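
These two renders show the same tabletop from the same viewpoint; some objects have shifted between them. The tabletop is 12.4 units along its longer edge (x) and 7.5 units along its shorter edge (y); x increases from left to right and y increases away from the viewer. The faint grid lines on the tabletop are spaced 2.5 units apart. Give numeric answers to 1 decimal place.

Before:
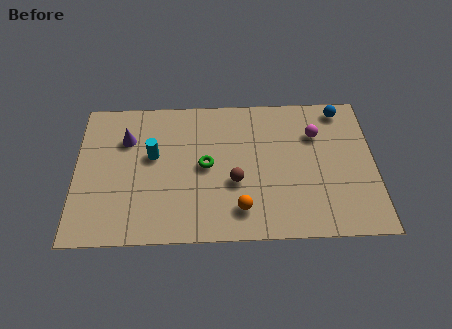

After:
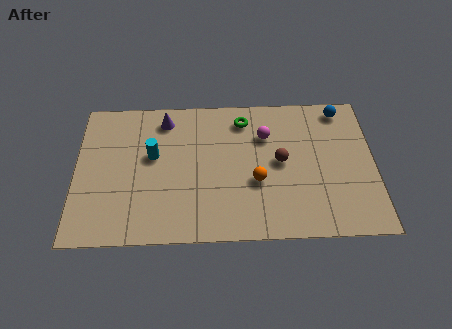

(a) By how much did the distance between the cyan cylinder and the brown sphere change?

+1.6

The distance was about 3.7 in the first image and 5.3 in the second, so they moved 1.6 units further apart.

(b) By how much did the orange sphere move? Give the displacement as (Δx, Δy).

(0.7, 1.4)

The orange sphere started near (6.8, 1.5) and ended near (7.5, 2.9).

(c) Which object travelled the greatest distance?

the green torus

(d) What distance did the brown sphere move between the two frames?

2.1

From (6.6, 2.9) to (8.5, 3.9), the brown sphere covered √(1.9² + 1.0²) ≈ 2.1 units.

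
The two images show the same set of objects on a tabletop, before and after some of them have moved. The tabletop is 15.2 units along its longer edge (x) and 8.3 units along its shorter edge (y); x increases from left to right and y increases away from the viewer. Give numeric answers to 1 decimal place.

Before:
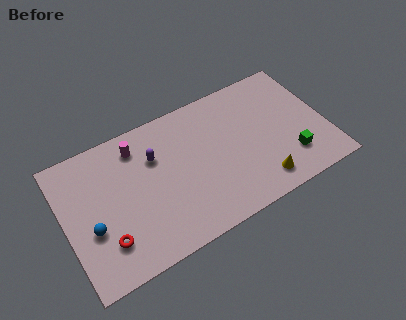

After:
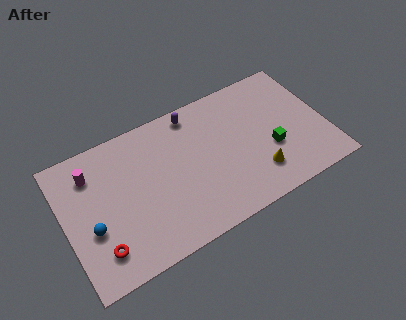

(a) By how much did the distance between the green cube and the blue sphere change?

-1.1

They were about 11.6 units apart before and 10.5 after — 1.1 units closer together.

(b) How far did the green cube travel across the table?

1.4

The green cube moved from about (12.9, 2.1) to (11.9, 3.1), a distance of √(1.0² + 1.0²) ≈ 1.4.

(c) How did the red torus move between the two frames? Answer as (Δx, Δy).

(-0.4, -0.3)

The red torus started near (2.1, 2.1) and ended near (1.7, 1.8).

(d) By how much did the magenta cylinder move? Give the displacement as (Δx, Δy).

(-2.7, -0.4)

From the two frames, the magenta cylinder sits at roughly (4.5, 6.8) before and (1.8, 6.4) after.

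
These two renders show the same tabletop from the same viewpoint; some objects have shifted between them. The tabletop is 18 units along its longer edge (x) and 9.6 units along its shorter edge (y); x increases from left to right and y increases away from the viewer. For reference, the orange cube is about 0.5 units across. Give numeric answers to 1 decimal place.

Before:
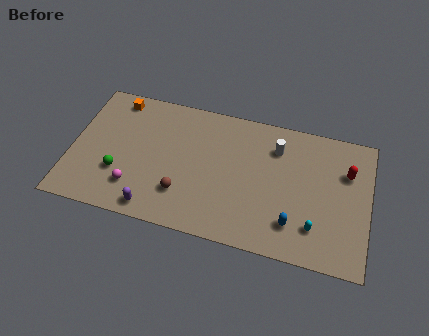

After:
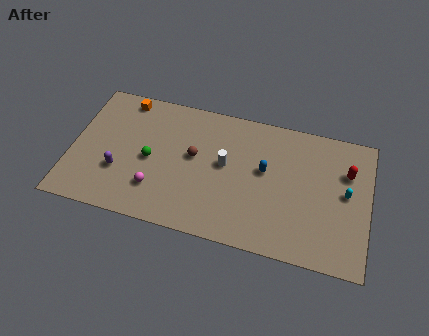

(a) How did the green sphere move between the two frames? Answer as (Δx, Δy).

(1.8, 1.4)

The green sphere was at about (3.0, 3.1) and moved to about (4.8, 4.5).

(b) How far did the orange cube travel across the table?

0.5

The orange cube was near (2.4, 8.4) before and (2.9, 8.5) after, so it travelled √(0.5² + 0.1²) ≈ 0.5 units.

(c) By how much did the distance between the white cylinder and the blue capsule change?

-2.9

They were about 5.3 units apart before and 2.4 after — 2.9 units closer together.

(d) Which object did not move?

the red capsule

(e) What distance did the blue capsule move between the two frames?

3.8

The blue capsule was near (13.6, 2.2) before and (11.7, 5.5) after, so it travelled √(1.9² + 3.3²) ≈ 3.8 units.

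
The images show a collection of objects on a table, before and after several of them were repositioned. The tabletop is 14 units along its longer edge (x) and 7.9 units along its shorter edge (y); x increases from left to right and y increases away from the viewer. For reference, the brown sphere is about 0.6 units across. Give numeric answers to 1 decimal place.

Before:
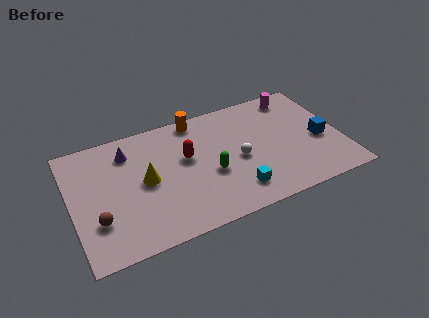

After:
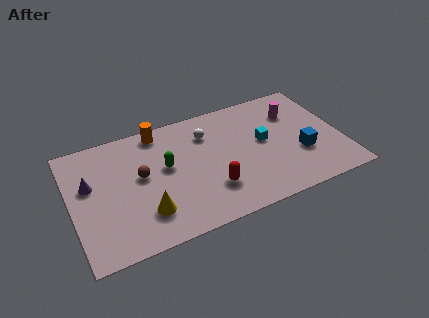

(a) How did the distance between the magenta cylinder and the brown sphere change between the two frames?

-3.4

They were about 11.7 units apart before and 8.3 after — 3.4 units closer together.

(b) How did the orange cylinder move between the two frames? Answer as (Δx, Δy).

(-2.0, -0.1)

The orange cylinder started near (6.8, 7.1) and ended near (4.8, 7.0).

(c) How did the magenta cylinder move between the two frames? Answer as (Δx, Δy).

(-0.2, -1.1)

The magenta cylinder was at about (12.0, 6.8) and moved to about (11.8, 5.7).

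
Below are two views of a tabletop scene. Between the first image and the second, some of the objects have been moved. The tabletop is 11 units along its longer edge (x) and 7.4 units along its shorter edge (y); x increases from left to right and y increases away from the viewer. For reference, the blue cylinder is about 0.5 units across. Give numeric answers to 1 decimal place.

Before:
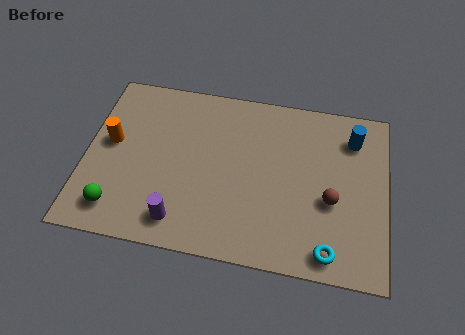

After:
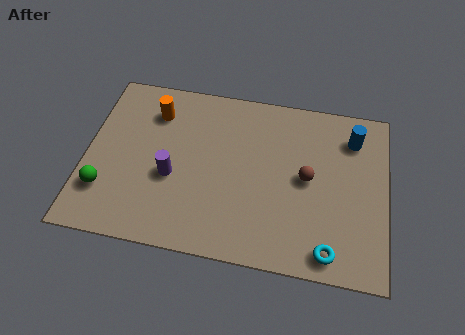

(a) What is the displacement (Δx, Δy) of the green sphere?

(-0.5, 0.7)

From the two frames, the green sphere sits at roughly (1.3, 1.3) before and (0.8, 2.0) after.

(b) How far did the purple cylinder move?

1.8

The purple cylinder moved from about (3.6, 1.2) to (3.2, 3.0), a distance of √(0.4² + 1.8²) ≈ 1.8.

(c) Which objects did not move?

the blue cylinder and the cyan torus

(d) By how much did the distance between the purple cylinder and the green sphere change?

+0.3

They were about 2.3 units apart before and 2.6 after — 0.3 units further apart.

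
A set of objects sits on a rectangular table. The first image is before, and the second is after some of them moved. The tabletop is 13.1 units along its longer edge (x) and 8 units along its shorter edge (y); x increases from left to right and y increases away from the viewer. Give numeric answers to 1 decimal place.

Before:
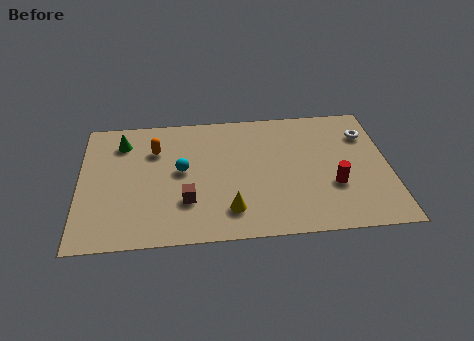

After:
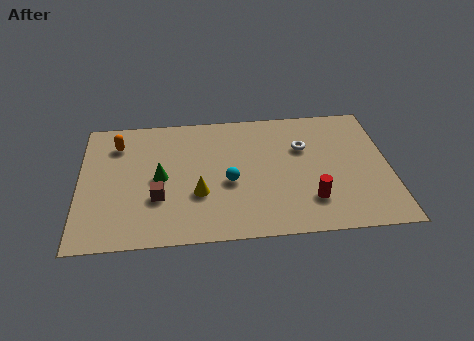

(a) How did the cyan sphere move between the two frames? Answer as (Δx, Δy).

(2.0, -0.9)

From the two frames, the cyan sphere sits at roughly (4.3, 4.3) before and (6.3, 3.4) after.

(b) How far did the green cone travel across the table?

2.9

The green cone moved from about (1.8, 6.3) to (3.4, 3.9), a distance of √(1.6² + 2.4²) ≈ 2.9.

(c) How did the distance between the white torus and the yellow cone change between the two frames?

-2.1

The distance was about 7.2 in the first image and 5.1 in the second, so they moved 2.1 units closer together.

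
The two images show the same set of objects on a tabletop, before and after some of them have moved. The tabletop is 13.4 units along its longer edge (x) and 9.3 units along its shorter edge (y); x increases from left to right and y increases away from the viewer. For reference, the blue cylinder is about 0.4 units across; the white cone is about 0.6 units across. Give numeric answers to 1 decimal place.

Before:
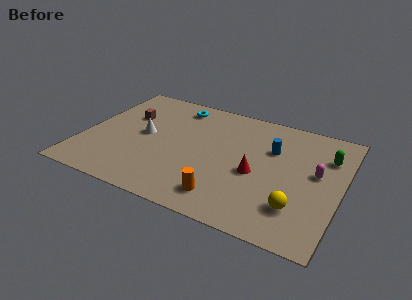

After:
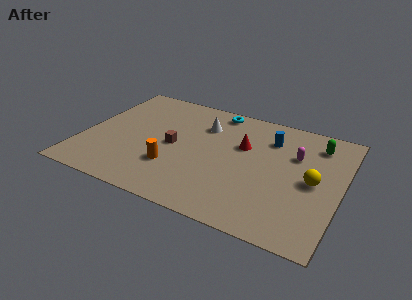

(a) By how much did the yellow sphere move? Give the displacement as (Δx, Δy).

(0.6, 2.2)

The yellow sphere started near (11.4, 2.3) and ended near (12.0, 4.5).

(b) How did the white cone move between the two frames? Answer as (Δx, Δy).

(2.9, 2.0)

From the two frames, the white cone sits at roughly (3.1, 4.8) before and (6.0, 6.8) after.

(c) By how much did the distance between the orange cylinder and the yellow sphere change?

+3.6

The distance was about 3.7 in the first image and 7.3 in the second, so they moved 3.6 units further apart.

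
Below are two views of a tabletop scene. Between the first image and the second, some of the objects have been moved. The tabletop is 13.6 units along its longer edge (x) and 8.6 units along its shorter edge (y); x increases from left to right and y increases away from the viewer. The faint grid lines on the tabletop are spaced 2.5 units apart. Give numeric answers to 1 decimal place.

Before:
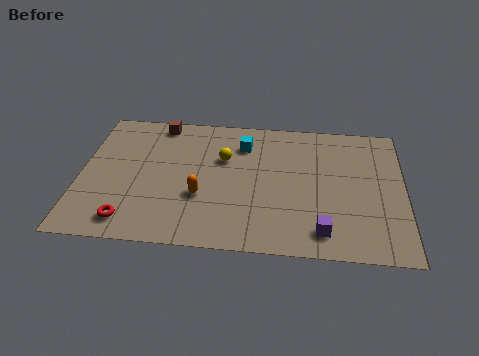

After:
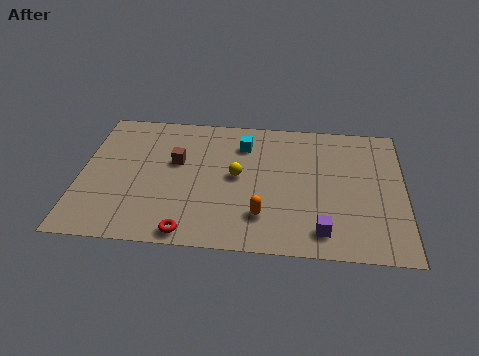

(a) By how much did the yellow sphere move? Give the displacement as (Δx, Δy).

(0.6, -1.1)

The yellow sphere started near (6.0, 5.6) and ended near (6.6, 4.5).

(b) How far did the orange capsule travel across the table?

2.8

The orange capsule was near (5.1, 3.1) before and (7.7, 2.1) after, so it travelled √(2.6² + 1.0²) ≈ 2.8 units.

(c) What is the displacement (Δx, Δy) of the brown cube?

(0.8, -2.5)

From the two frames, the brown cube sits at roughly (3.2, 7.7) before and (4.0, 5.2) after.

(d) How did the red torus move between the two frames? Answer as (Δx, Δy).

(2.5, -0.5)

From the two frames, the red torus sits at roughly (2.2, 1.3) before and (4.7, 0.8) after.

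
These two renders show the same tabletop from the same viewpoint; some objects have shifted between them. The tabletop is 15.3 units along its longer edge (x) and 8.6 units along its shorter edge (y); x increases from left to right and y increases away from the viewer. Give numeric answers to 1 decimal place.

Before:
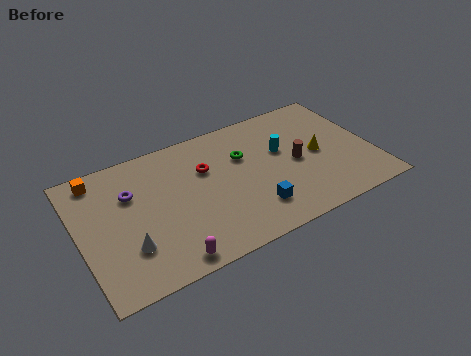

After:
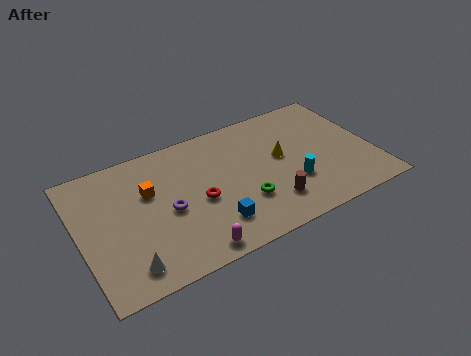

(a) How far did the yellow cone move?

2.0

From (12.5, 4.2) to (10.6, 4.8), the yellow cone covered √(1.9² + 0.6²) ≈ 2.0 units.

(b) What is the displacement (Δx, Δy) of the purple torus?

(1.7, -1.9)

From the two frames, the purple torus sits at roughly (2.8, 5.8) before and (4.5, 3.9) after.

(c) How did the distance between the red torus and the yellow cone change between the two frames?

-1.4

The distance was about 6.0 in the first image and 4.6 in the second, so they moved 1.4 units closer together.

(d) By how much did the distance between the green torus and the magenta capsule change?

-3.1

The distance was about 6.6 in the first image and 3.5 in the second, so they moved 3.1 units closer together.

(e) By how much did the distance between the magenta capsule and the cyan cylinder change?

-2.0

The distance was about 7.9 in the first image and 5.9 in the second, so they moved 2.0 units closer together.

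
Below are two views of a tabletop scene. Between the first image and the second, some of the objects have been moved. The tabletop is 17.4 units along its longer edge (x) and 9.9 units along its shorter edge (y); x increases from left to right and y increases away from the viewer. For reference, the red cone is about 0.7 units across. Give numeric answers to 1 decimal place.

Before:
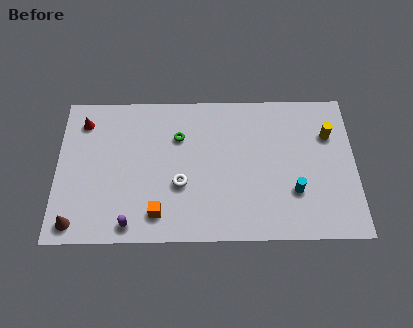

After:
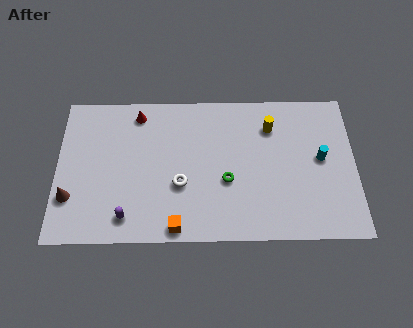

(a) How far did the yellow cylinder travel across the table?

3.5

From (15.9, 6.9) to (12.5, 7.5), the yellow cylinder covered √(3.4² + 0.6²) ≈ 3.5 units.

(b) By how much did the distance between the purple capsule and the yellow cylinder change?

-2.7

The distance was about 13.0 in the first image and 10.3 in the second, so they moved 2.7 units closer together.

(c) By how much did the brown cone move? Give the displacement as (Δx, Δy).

(-0.3, 1.7)

The brown cone started near (1.1, 1.2) and ended near (0.8, 2.9).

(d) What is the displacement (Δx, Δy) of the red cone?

(3.2, 0.5)

The red cone was at about (1.5, 8.0) and moved to about (4.7, 8.5).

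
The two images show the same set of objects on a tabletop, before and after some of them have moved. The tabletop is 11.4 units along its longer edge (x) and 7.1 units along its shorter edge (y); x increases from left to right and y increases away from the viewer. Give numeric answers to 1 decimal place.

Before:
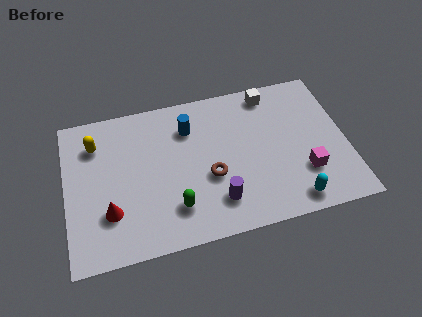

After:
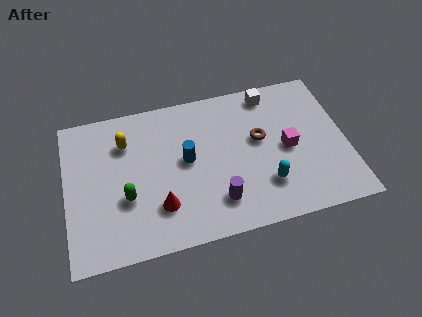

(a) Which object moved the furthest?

the brown torus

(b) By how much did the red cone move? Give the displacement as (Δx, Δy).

(2.0, -0.2)

From the two frames, the red cone sits at roughly (1.7, 2.1) before and (3.7, 1.9) after.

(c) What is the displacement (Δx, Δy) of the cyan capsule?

(-1.0, 1.0)

From the two frames, the cyan capsule sits at roughly (9.0, 0.9) before and (8.0, 1.9) after.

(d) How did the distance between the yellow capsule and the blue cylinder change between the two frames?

-1.0

The distance was about 3.8 in the first image and 2.8 in the second, so they moved 1.0 units closer together.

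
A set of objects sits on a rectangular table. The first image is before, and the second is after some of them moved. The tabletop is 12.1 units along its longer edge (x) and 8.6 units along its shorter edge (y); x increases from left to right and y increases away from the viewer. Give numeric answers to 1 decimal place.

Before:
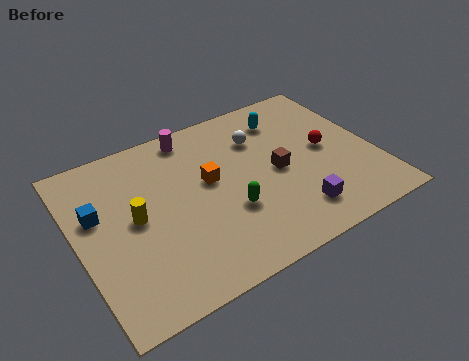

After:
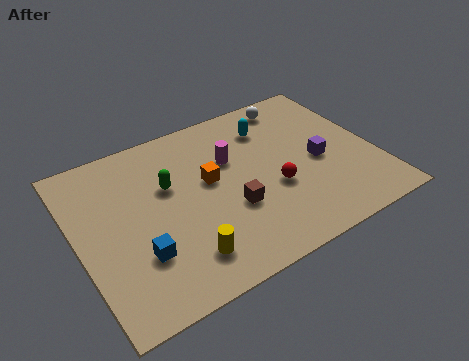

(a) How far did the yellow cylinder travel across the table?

3.1

The yellow cylinder moved from about (2.3, 4.4) to (3.8, 1.7), a distance of √(1.5² + 2.7²) ≈ 3.1.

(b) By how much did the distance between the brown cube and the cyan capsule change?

+1.3

The distance was about 2.8 in the first image and 4.1 in the second, so they moved 1.3 units further apart.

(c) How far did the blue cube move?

3.0

The blue cube was near (0.9, 5.3) before and (2.2, 2.6) after, so it travelled √(1.3² + 2.7²) ≈ 3.0 units.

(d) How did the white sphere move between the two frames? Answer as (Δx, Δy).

(1.7, 1.3)

The white sphere was at about (7.7, 6.2) and moved to about (9.4, 7.5).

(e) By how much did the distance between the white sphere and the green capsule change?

+2.3

They were about 3.7 units apart before and 6.0 after — 2.3 units further apart.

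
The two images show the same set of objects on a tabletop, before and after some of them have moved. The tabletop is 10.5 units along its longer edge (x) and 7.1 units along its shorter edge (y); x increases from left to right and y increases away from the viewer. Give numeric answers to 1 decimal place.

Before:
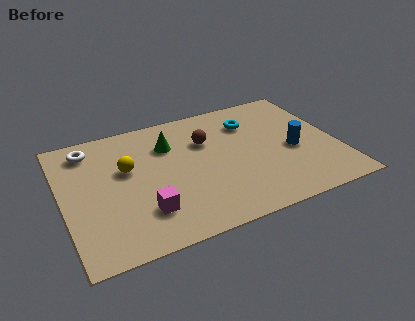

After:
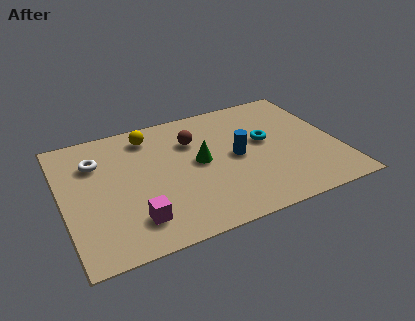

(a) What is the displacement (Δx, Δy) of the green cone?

(1.0, -1.4)

From the two frames, the green cone sits at roughly (4.2, 5.1) before and (5.2, 3.7) after.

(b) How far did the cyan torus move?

1.4

The cyan torus was near (7.4, 5.3) before and (7.8, 4.0) after, so it travelled √(0.4² + 1.3²) ≈ 1.4 units.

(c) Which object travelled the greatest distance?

the blue cylinder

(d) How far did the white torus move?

0.8

The white torus was near (1.2, 5.9) before and (1.4, 5.1) after, so it travelled √(0.2² + 0.8²) ≈ 0.8 units.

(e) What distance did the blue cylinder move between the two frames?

2.2

The blue cylinder was near (8.8, 3.1) before and (6.6, 3.5) after, so it travelled √(2.2² + 0.4²) ≈ 2.2 units.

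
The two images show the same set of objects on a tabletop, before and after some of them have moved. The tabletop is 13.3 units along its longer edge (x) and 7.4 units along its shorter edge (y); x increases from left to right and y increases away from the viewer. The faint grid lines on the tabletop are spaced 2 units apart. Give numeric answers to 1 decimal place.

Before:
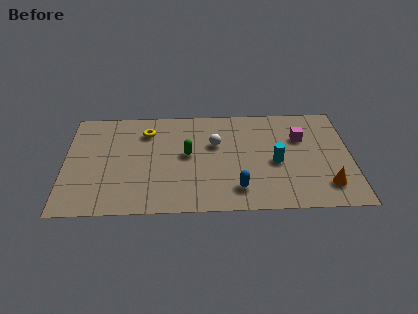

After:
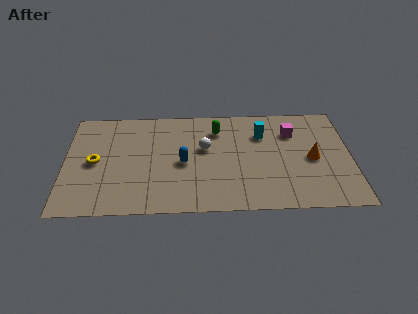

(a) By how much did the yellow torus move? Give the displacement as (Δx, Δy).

(-2.4, -2.1)

The yellow torus was at about (3.8, 5.7) and moved to about (1.4, 3.6).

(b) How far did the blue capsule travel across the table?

3.1

The blue capsule moved from about (8.0, 1.5) to (5.5, 3.4), a distance of √(2.5² + 1.9²) ≈ 3.1.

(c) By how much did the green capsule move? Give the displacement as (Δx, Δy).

(1.4, 1.7)

From the two frames, the green capsule sits at roughly (5.7, 4.0) before and (7.1, 5.7) after.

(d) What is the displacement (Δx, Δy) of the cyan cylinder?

(-0.6, 2.0)

The cyan cylinder was at about (9.8, 3.3) and moved to about (9.2, 5.3).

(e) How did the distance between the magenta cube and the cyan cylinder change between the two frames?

-0.7

They were about 2.1 units apart before and 1.4 after — 0.7 units closer together.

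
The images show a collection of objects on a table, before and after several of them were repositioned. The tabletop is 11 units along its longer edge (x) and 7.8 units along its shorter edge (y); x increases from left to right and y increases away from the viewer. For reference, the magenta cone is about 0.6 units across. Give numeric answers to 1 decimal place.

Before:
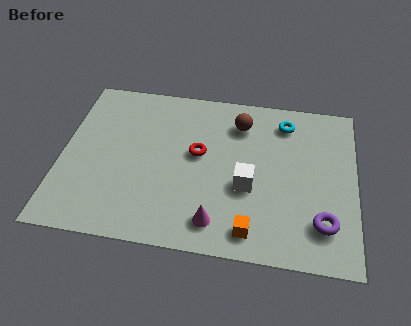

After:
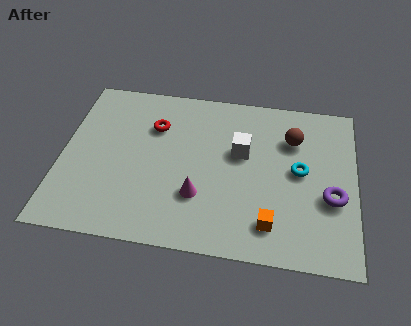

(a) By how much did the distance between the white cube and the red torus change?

+1.1

Before: roughly 2.3 units apart; after: 3.4. That's 1.1 units further apart.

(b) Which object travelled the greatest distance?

the cyan torus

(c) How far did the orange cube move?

0.8

The orange cube moved from about (7.2, 1.1) to (7.9, 1.5), a distance of √(0.7² + 0.4²) ≈ 0.8.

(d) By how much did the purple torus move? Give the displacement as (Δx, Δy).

(0.3, 1.2)

The purple torus was at about (9.8, 1.8) and moved to about (10.1, 3.0).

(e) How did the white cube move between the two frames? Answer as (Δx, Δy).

(-0.3, 1.6)

From the two frames, the white cube sits at roughly (7.0, 3.1) before and (6.7, 4.7) after.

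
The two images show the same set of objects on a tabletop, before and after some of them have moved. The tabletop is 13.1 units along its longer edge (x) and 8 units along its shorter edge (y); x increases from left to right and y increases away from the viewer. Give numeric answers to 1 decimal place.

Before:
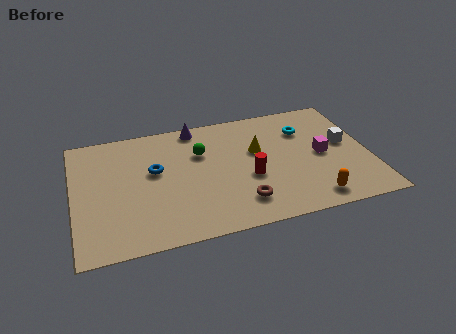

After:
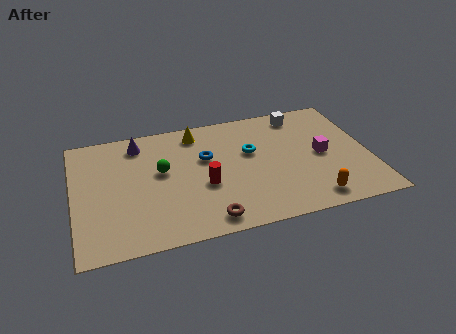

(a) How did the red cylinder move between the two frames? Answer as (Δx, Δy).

(-2.0, 0.0)

The red cylinder was at about (7.7, 3.2) and moved to about (5.7, 3.2).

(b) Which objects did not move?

the magenta cube and the orange capsule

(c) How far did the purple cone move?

2.6

From (5.6, 7.2) to (3.0, 6.7), the purple cone covered √(2.6² + 0.5²) ≈ 2.6 units.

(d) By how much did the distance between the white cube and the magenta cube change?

+1.9

The distance was about 1.2 in the first image and 3.1 in the second, so they moved 1.9 units further apart.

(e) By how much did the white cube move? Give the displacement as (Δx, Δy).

(-1.8, 2.5)

The white cube was at about (12.1, 4.4) and moved to about (10.3, 6.9).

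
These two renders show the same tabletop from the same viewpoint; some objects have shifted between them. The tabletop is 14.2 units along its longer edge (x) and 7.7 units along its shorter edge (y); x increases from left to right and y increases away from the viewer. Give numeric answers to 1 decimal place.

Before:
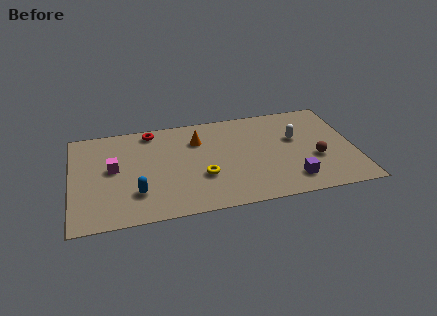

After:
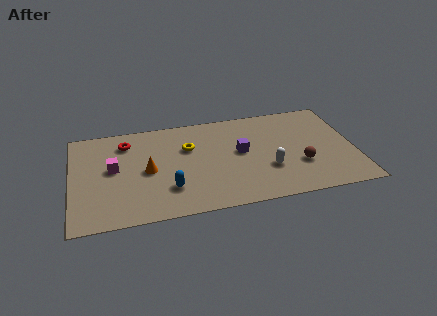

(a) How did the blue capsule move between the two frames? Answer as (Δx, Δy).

(1.6, 0.0)

From the two frames, the blue capsule sits at roughly (3.2, 2.1) before and (4.8, 2.1) after.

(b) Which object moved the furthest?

the purple cube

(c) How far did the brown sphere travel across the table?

0.9

From (12.2, 2.9) to (11.4, 2.6), the brown sphere covered √(0.8² + 0.3²) ≈ 0.9 units.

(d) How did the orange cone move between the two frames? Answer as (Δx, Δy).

(-2.6, -1.9)

The orange cone was at about (6.4, 5.6) and moved to about (3.8, 3.7).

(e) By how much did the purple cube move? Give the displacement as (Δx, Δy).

(-2.4, 2.7)

The purple cube was at about (10.9, 1.5) and moved to about (8.5, 4.2).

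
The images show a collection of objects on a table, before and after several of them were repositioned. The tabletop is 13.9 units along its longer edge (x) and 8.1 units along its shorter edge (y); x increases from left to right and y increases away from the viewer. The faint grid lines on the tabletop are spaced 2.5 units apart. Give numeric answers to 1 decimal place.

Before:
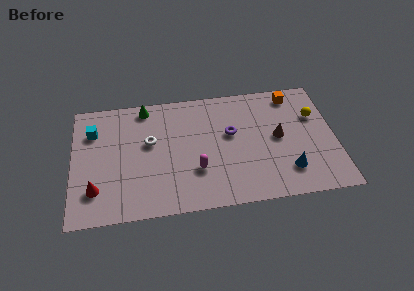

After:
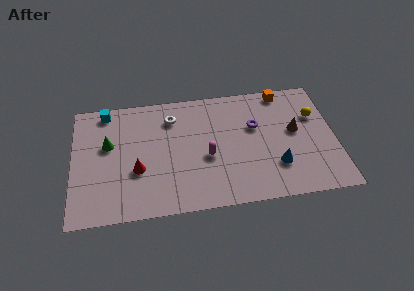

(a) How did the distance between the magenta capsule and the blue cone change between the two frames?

-1.1

Before: roughly 4.9 units apart; after: 3.8. That's 1.1 units closer together.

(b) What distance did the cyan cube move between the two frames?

1.5

The cyan cube was near (1.1, 5.9) before and (1.8, 7.2) after, so it travelled √(0.7² + 1.3²) ≈ 1.5 units.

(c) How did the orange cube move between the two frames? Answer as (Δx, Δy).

(-0.5, 0.3)

The orange cube started near (11.8, 7.0) and ended near (11.3, 7.3).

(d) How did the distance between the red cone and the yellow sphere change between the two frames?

-2.4

They were about 12.2 units apart before and 9.8 after — 2.4 units closer together.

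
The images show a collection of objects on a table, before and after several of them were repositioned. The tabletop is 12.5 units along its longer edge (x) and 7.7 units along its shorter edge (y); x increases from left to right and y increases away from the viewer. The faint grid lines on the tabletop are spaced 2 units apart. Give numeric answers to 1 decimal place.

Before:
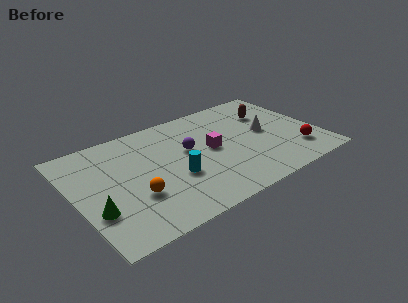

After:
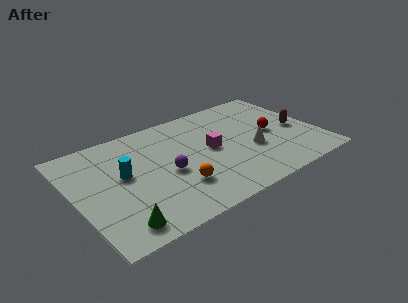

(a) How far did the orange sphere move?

2.1

From (2.8, 2.6) to (4.9, 2.2), the orange sphere covered √(2.1² + 0.4²) ≈ 2.1 units.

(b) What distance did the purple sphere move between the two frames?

1.7

From (5.9, 4.5) to (4.6, 3.4), the purple sphere covered √(1.3² + 1.1²) ≈ 1.7 units.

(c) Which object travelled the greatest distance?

the cyan cylinder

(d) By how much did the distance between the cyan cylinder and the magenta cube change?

+2.1

Before: roughly 2.4 units apart; after: 4.5. That's 2.1 units further apart.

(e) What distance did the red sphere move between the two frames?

2.2

The red sphere moved from about (11.1, 1.8) to (10.2, 3.8), a distance of √(0.9² + 2.0²) ≈ 2.2.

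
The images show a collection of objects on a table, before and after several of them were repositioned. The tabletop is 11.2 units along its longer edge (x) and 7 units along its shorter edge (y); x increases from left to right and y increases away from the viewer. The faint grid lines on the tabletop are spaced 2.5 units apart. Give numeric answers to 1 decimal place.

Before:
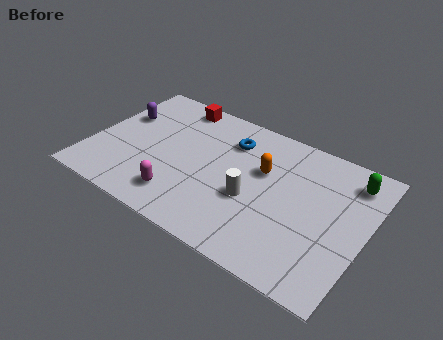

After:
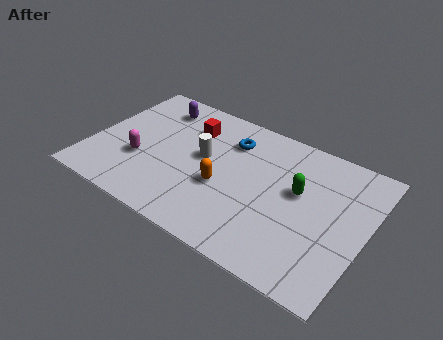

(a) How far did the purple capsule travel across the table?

1.8

The purple capsule moved from about (0.9, 4.5) to (2.2, 5.7), a distance of √(1.3² + 1.2²) ≈ 1.8.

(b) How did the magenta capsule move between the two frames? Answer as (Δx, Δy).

(-1.9, 1.1)

The magenta capsule started near (4.0, 1.4) and ended near (2.1, 2.5).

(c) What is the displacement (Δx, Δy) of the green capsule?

(-1.9, -1.6)

From the two frames, the green capsule sits at roughly (10.3, 5.7) before and (8.4, 4.1) after.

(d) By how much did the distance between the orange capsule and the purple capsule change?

-1.6

Before: roughly 6.0 units apart; after: 4.4. That's 1.6 units closer together.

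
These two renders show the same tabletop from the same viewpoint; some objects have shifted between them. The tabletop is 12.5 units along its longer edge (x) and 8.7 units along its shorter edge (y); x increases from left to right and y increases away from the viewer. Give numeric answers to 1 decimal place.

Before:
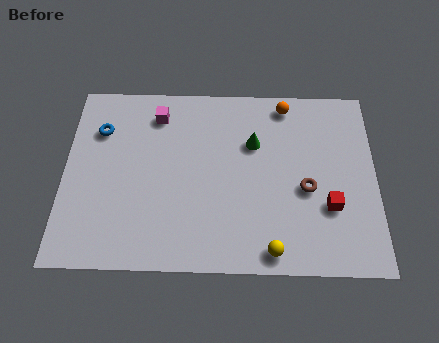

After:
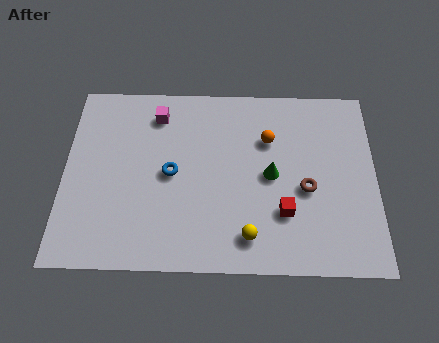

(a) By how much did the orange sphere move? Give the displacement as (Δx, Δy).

(-0.7, -1.7)

The orange sphere was at about (8.9, 7.7) and moved to about (8.2, 6.0).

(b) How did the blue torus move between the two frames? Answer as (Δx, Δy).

(2.9, -2.0)

From the two frames, the blue torus sits at roughly (1.4, 6.3) before and (4.3, 4.3) after.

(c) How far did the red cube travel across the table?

1.8

The red cube moved from about (10.6, 2.9) to (8.8, 2.6), a distance of √(1.8² + 0.3²) ≈ 1.8.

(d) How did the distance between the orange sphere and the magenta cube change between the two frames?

-0.6

Before: roughly 5.2 units apart; after: 4.6. That's 0.6 units closer together.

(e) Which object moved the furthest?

the blue torus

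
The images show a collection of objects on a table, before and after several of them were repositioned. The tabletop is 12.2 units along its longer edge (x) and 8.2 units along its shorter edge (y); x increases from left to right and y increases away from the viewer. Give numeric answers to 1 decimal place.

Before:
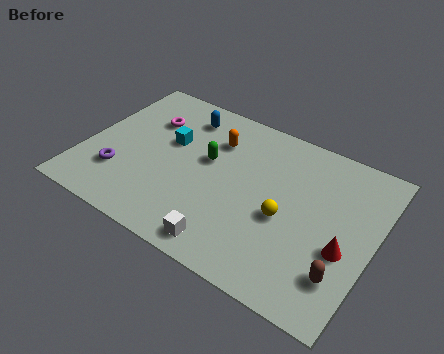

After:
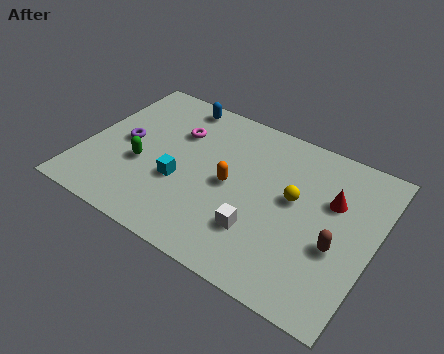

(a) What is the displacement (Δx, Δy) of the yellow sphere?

(0.2, 1.1)

The yellow sphere was at about (8.6, 3.5) and moved to about (8.8, 4.6).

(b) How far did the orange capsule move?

2.2

The orange capsule was near (5.2, 6.0) before and (6.2, 4.0) after, so it travelled √(1.0² + 2.0²) ≈ 2.2 units.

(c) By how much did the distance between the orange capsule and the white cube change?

-2.9

They were about 5.2 units apart before and 2.3 after — 2.9 units closer together.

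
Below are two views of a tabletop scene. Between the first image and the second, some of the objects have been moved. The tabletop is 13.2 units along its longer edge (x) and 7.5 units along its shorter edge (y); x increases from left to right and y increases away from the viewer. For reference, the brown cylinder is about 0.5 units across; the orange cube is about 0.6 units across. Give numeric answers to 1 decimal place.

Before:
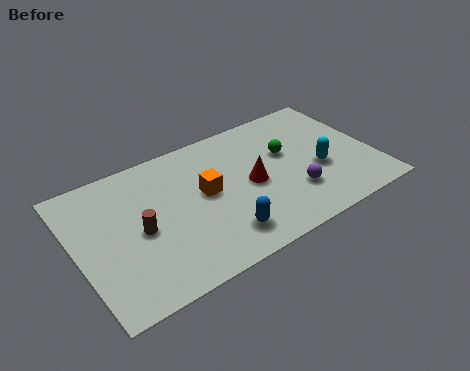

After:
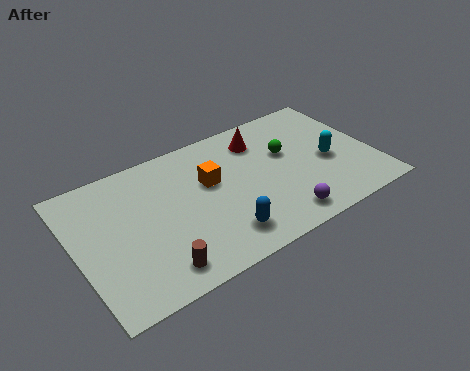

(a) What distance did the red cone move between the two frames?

2.4

From (7.7, 3.6) to (8.5, 5.9), the red cone covered √(0.8² + 2.3²) ≈ 2.4 units.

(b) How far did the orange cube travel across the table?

0.6

The orange cube was near (5.7, 4.1) before and (6.0, 4.6) after, so it travelled √(0.3² + 0.5²) ≈ 0.6 units.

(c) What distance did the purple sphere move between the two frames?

1.4

The purple sphere moved from about (9.4, 2.2) to (8.6, 1.1), a distance of √(0.8² + 1.1²) ≈ 1.4.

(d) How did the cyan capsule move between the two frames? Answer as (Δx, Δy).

(0.5, 0.3)

The cyan capsule started near (10.7, 3.0) and ended near (11.2, 3.3).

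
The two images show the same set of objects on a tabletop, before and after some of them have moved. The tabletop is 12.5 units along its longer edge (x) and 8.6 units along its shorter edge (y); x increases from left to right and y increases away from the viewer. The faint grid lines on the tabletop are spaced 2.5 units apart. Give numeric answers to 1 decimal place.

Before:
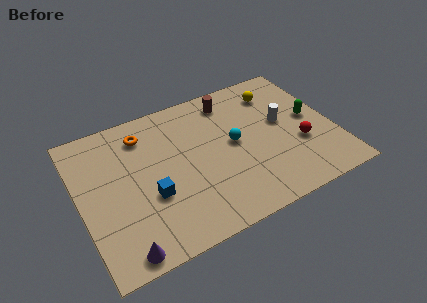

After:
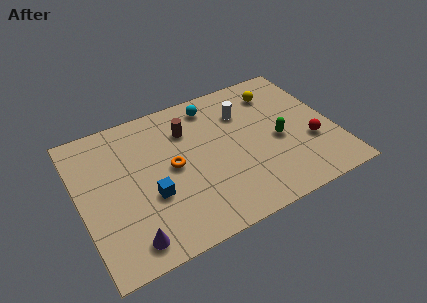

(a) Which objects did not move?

the yellow sphere and the blue cube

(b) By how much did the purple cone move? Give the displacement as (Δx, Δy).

(0.4, 0.4)

From the two frames, the purple cone sits at roughly (1.6, 0.8) before and (2.0, 1.2) after.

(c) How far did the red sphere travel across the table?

0.5

The red sphere moved from about (10.7, 3.1) to (11.2, 3.0), a distance of √(0.5² + 0.1²) ≈ 0.5.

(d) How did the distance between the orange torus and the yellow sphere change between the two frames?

-0.6

They were about 6.7 units apart before and 6.1 after — 0.6 units closer together.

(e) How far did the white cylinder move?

2.3

From (10.1, 4.8) to (8.3, 6.2), the white cylinder covered √(1.8² + 1.4²) ≈ 2.3 units.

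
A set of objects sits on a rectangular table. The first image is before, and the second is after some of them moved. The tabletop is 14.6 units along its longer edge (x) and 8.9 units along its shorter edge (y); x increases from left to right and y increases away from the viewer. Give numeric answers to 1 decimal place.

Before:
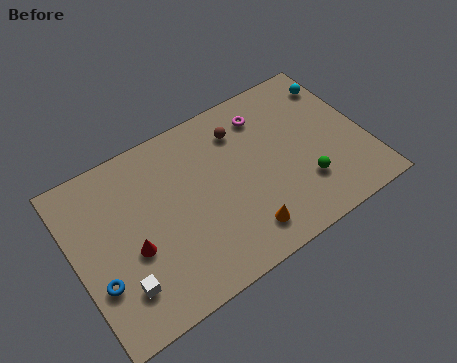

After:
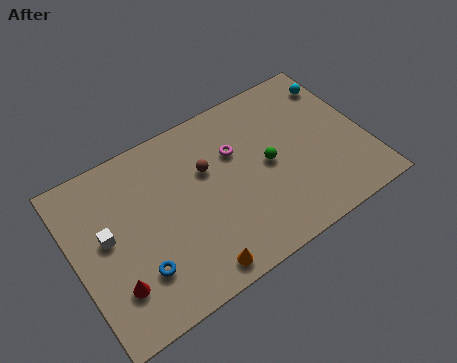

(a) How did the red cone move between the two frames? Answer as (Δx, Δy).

(-1.1, -1.3)

From the two frames, the red cone sits at roughly (2.7, 3.6) before and (1.6, 2.3) after.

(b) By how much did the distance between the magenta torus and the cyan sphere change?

+1.8

The distance was about 3.8 in the first image and 5.6 in the second, so they moved 1.8 units further apart.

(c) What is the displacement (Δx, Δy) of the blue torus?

(1.9, -0.5)

The blue torus started near (0.9, 2.9) and ended near (2.8, 2.4).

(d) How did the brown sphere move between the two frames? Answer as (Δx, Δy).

(-1.9, -1.2)

The brown sphere was at about (8.7, 6.9) and moved to about (6.8, 5.7).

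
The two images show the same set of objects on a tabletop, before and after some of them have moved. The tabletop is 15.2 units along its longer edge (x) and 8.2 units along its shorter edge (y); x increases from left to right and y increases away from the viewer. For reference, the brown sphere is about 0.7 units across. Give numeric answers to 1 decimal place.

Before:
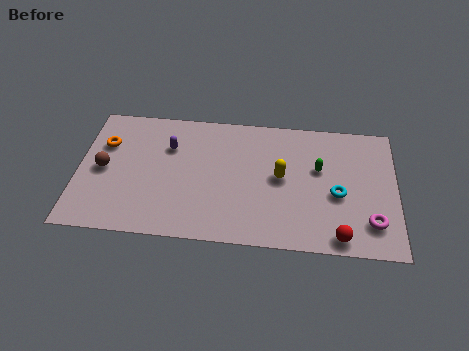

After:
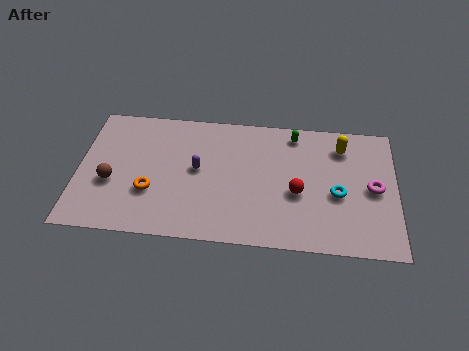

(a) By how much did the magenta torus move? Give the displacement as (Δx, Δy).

(0.1, 2.1)

From the two frames, the magenta torus sits at roughly (14.0, 1.9) before and (14.1, 4.0) after.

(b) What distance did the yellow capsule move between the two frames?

3.6

The yellow capsule moved from about (9.7, 4.3) to (12.6, 6.5), a distance of √(2.9² + 2.2²) ≈ 3.6.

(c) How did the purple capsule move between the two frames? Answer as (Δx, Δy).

(1.4, -1.3)

The purple capsule was at about (4.3, 5.7) and moved to about (5.7, 4.4).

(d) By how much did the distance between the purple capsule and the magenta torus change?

-2.0

The distance was about 10.4 in the first image and 8.4 in the second, so they moved 2.0 units closer together.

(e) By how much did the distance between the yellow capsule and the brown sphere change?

+3.0

Before: roughly 8.5 units apart; after: 11.5. That's 3.0 units further apart.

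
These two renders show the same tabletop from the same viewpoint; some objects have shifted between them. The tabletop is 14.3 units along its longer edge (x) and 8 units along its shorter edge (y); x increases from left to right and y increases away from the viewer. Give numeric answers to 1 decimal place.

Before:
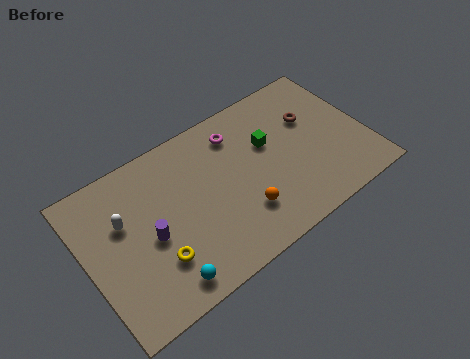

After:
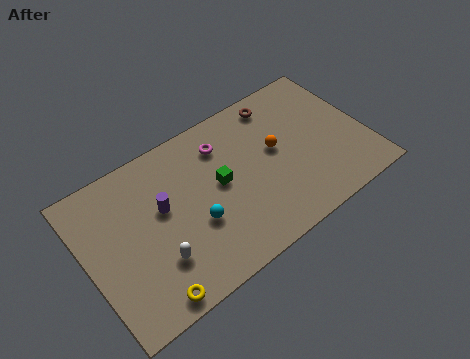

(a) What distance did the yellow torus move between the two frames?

1.7

The yellow torus was near (3.2, 2.3) before and (2.5, 0.8) after, so it travelled √(0.7² + 1.5²) ≈ 1.7 units.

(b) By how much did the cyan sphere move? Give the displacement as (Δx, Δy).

(2.0, 1.9)

The cyan sphere was at about (3.3, 1.1) and moved to about (5.3, 3.0).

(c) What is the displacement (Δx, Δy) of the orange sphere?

(2.2, 2.3)

The orange sphere started near (7.6, 2.2) and ended near (9.8, 4.5).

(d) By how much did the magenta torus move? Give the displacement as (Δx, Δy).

(-0.8, -0.2)

The magenta torus started near (8.1, 6.4) and ended near (7.3, 6.2).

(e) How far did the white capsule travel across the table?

3.0

The white capsule was near (2.0, 5.1) before and (3.2, 2.3) after, so it travelled √(1.2² + 2.8²) ≈ 3.0 units.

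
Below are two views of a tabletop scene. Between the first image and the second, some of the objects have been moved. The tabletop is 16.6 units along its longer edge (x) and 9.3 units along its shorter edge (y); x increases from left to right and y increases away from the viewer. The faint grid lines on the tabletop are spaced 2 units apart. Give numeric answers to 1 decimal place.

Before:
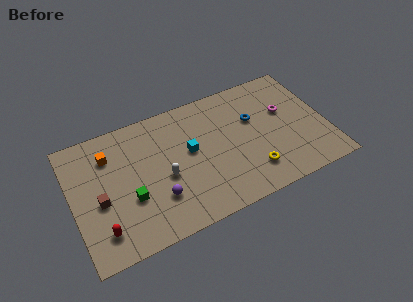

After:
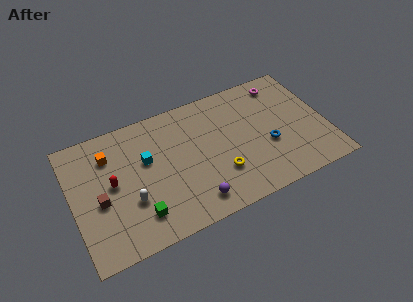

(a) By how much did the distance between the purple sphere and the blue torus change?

-1.8

The distance was about 7.4 in the first image and 5.6 in the second, so they moved 1.8 units closer together.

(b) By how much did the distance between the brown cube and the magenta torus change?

+0.6

The distance was about 12.5 in the first image and 13.1 in the second, so they moved 0.6 units further apart.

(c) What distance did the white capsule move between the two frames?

2.4

From (5.9, 4.0) to (3.6, 3.2), the white capsule covered √(2.3² + 0.8²) ≈ 2.4 units.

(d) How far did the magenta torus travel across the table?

2.2

From (14.1, 5.7) to (14.2, 7.9), the magenta torus covered √(0.1² + 2.2²) ≈ 2.2 units.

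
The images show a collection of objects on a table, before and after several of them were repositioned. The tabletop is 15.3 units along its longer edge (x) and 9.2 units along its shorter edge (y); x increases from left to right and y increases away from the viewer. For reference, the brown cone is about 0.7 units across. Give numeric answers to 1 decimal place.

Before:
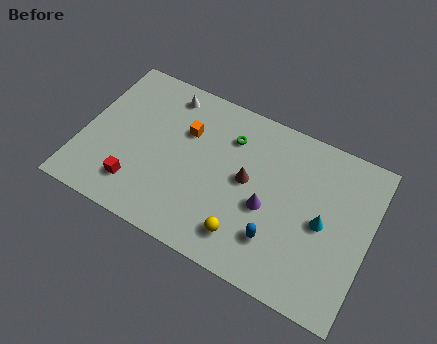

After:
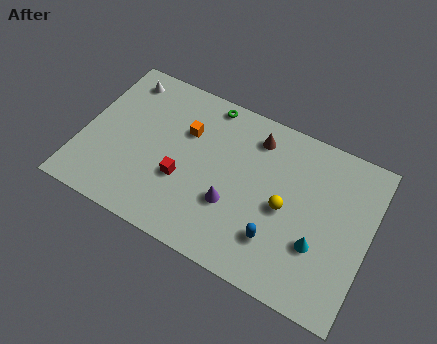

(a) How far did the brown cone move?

2.6

The brown cone was near (8.8, 4.9) before and (8.9, 7.5) after, so it travelled √(0.1² + 2.6²) ≈ 2.6 units.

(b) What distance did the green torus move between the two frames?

2.0

The green torus was near (7.6, 6.9) before and (6.2, 8.3) after, so it travelled √(1.4² + 1.4²) ≈ 2.0 units.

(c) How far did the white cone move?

2.4

From (4.0, 7.9) to (1.6, 7.8), the white cone covered √(2.4² + 0.1²) ≈ 2.4 units.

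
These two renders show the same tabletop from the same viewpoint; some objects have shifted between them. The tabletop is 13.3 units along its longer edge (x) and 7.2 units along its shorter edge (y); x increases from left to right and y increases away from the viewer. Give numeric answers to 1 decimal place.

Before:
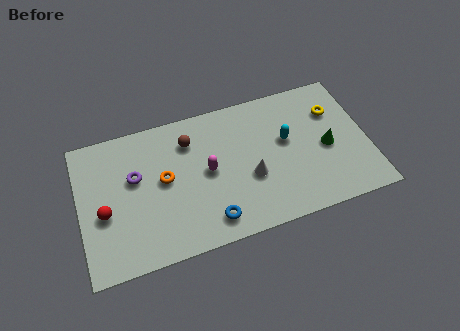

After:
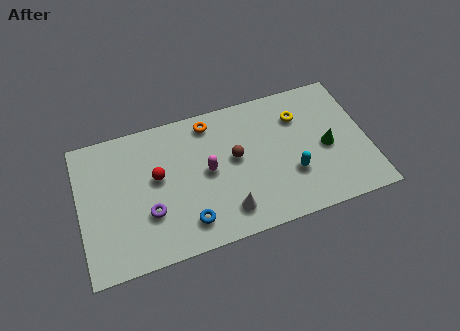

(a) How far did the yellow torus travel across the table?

1.6

The yellow torus was near (11.9, 5.1) before and (10.3, 5.3) after, so it travelled √(1.6² + 0.2²) ≈ 1.6 units.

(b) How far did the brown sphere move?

2.5

The brown sphere moved from about (5.2, 5.5) to (7.2, 4.0), a distance of √(2.0² + 1.5²) ≈ 2.5.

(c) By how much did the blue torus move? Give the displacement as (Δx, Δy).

(-1.0, 0.2)

From the two frames, the blue torus sits at roughly (5.8, 1.2) before and (4.8, 1.4) after.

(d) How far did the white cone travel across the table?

1.8

The white cone was near (7.8, 2.8) before and (6.6, 1.4) after, so it travelled √(1.2² + 1.4²) ≈ 1.8 units.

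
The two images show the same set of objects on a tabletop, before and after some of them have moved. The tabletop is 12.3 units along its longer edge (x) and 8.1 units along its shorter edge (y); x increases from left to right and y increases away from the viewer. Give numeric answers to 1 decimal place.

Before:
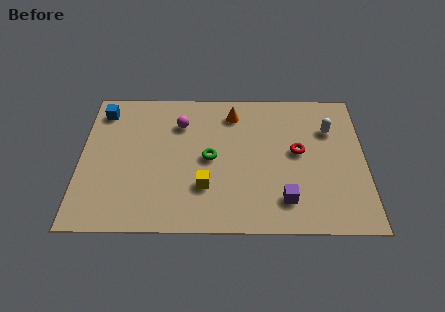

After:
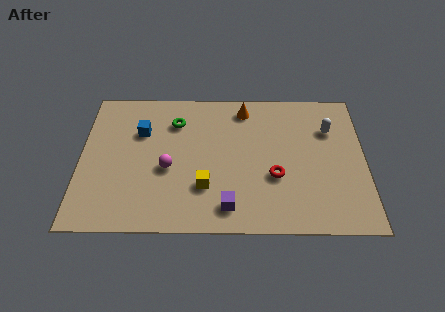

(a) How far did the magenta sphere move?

2.6

From (4.3, 6.0) to (3.8, 3.4), the magenta sphere covered √(0.5² + 2.6²) ≈ 2.6 units.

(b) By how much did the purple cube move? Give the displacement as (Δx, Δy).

(-2.4, -0.4)

The purple cube was at about (8.8, 1.7) and moved to about (6.4, 1.3).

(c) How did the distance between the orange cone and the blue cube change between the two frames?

-1.0

Before: roughly 5.7 units apart; after: 4.7. That's 1.0 units closer together.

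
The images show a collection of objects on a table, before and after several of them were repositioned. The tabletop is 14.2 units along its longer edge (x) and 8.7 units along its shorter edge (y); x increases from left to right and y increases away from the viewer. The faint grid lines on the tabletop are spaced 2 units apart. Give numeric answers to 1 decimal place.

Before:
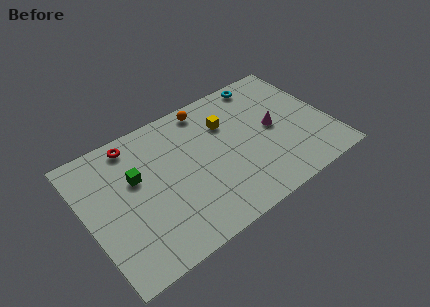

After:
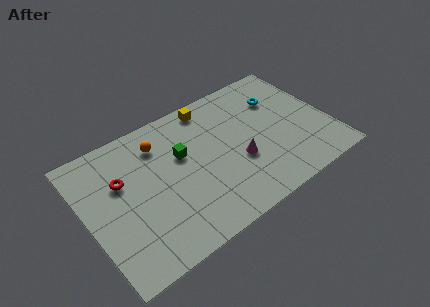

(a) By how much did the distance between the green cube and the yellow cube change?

-2.4

They were about 5.5 units apart before and 3.1 after — 2.4 units closer together.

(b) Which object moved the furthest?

the orange sphere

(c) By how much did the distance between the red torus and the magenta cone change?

-1.5

The distance was about 8.4 in the first image and 6.9 in the second, so they moved 1.5 units closer together.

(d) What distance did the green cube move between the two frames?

2.7

From (3.0, 5.4) to (5.7, 5.4), the green cube covered √(2.7² + 0.0²) ≈ 2.7 units.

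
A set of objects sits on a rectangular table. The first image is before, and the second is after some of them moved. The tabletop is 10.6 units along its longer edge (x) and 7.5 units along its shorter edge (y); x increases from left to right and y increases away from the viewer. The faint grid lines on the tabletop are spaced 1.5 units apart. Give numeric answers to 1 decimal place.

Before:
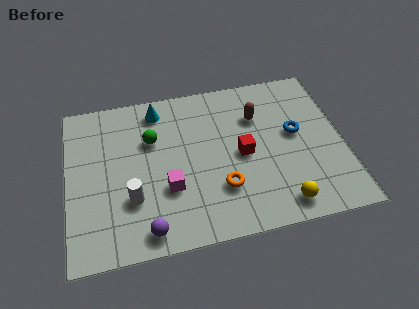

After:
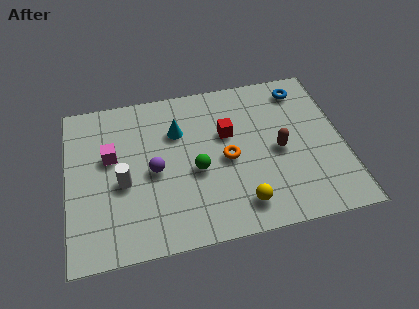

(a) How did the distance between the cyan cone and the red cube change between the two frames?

-2.2

Before: roughly 4.2 units apart; after: 2.0. That's 2.2 units closer together.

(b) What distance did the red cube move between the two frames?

1.2

From (6.7, 3.6) to (6.2, 4.7), the red cube covered √(0.5² + 1.1²) ≈ 1.2 units.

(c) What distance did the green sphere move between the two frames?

2.4

The green sphere was near (3.3, 5.0) before and (4.9, 3.2) after, so it travelled √(1.6² + 1.8²) ≈ 2.4 units.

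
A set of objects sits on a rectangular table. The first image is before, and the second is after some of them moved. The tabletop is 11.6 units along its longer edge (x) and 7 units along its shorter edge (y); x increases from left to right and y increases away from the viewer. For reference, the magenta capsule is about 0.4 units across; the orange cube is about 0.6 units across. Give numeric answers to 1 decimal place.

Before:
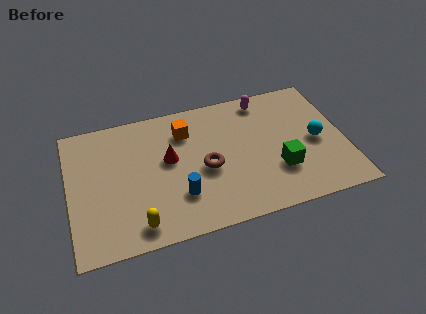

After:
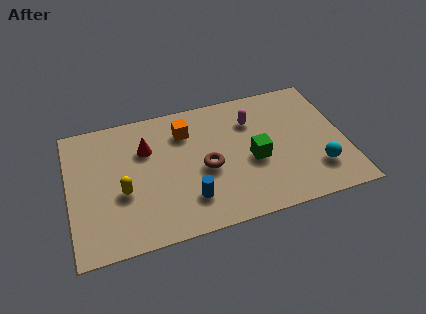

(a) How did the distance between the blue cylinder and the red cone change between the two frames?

+1.5

Before: roughly 2.0 units apart; after: 3.5. That's 1.5 units further apart.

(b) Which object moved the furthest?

the yellow capsule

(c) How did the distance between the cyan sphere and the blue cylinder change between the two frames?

-0.6

Before: roughly 6.0 units apart; after: 5.4. That's 0.6 units closer together.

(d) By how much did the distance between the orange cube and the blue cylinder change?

+0.3

The distance was about 3.3 in the first image and 3.6 in the second, so they moved 0.3 units further apart.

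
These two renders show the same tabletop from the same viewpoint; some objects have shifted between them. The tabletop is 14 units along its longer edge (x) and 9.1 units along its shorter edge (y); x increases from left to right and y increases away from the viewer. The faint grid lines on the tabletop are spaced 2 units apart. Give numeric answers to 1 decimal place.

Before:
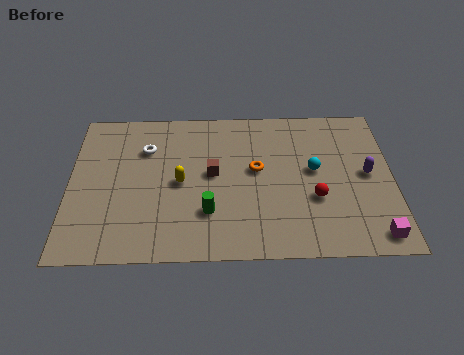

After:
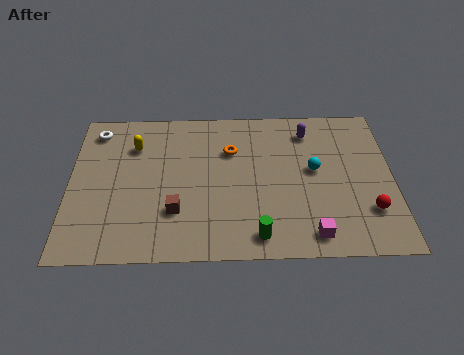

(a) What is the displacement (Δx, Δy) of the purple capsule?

(-2.5, 2.7)

The purple capsule was at about (12.9, 4.7) and moved to about (10.4, 7.4).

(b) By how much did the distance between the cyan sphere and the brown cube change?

+2.0

They were about 4.4 units apart before and 6.4 after — 2.0 units further apart.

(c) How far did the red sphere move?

2.4

The red sphere was near (10.6, 3.3) before and (12.9, 2.5) after, so it travelled √(2.3² + 0.8²) ≈ 2.4 units.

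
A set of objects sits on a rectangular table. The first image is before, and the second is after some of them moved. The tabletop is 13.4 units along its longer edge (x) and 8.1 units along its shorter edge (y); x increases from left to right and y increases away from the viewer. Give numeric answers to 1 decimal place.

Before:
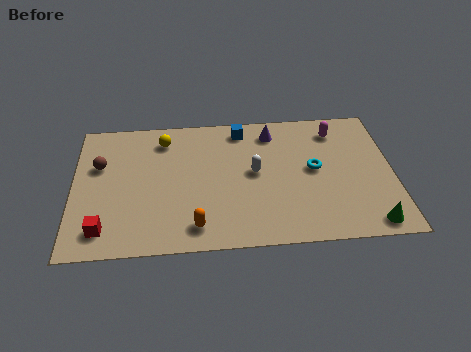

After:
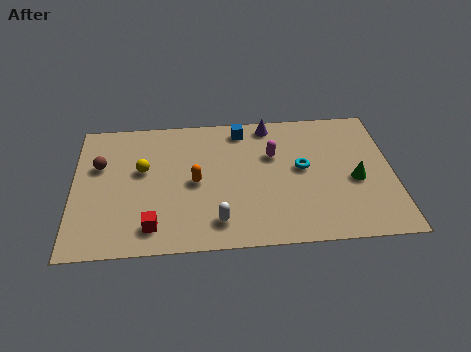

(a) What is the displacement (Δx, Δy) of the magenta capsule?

(-2.7, -1.3)

From the two frames, the magenta capsule sits at roughly (11.1, 6.6) before and (8.4, 5.3) after.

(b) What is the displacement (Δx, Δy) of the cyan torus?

(-0.5, 0.1)

From the two frames, the cyan torus sits at roughly (10.1, 4.3) before and (9.6, 4.4) after.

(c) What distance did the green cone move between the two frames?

2.6

The green cone moved from about (12.3, 0.9) to (11.8, 3.5), a distance of √(0.5² + 2.6²) ≈ 2.6.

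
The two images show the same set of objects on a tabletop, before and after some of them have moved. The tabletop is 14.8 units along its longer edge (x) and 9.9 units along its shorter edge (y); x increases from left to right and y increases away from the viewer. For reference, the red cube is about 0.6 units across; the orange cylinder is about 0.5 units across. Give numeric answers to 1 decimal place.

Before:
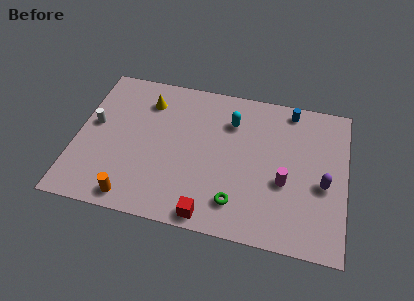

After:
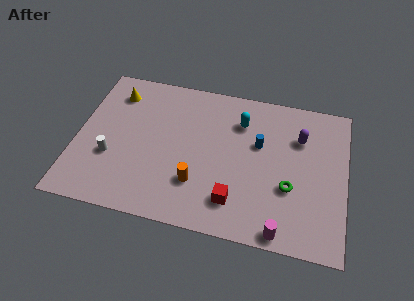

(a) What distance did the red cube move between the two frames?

1.8

From (7.6, 0.9) to (8.9, 2.1), the red cube covered √(1.3² + 1.2²) ≈ 1.8 units.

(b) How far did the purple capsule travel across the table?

3.1

From (13.6, 4.2) to (12.2, 7.0), the purple capsule covered √(1.4² + 2.8²) ≈ 3.1 units.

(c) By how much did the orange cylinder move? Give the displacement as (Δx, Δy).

(3.4, 1.7)

The orange cylinder was at about (3.4, 1.1) and moved to about (6.8, 2.8).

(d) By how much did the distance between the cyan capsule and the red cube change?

-1.1

The distance was about 6.4 in the first image and 5.3 in the second, so they moved 1.1 units closer together.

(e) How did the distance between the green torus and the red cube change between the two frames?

+1.5

The distance was about 1.8 in the first image and 3.3 in the second, so they moved 1.5 units further apart.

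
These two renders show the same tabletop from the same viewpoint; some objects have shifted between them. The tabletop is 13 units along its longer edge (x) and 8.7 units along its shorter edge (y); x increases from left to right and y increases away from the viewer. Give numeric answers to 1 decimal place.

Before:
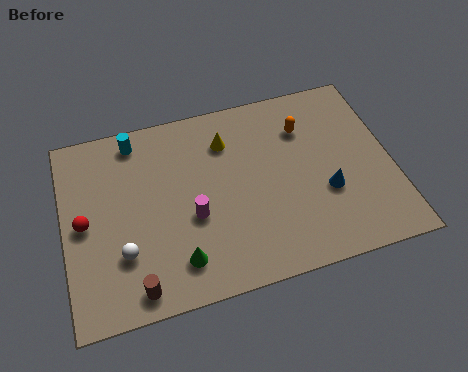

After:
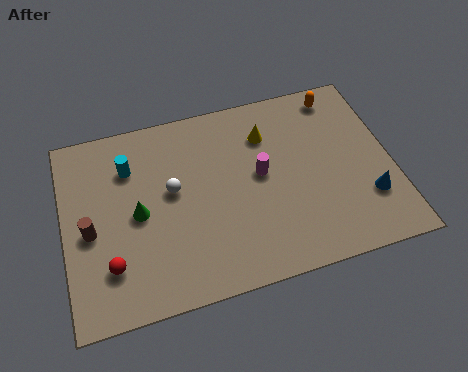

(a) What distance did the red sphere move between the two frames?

2.3

From (0.8, 4.3) to (1.7, 2.2), the red sphere covered √(0.9² + 2.1²) ≈ 2.3 units.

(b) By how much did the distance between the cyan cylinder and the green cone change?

-3.8

Before: roughly 6.0 units apart; after: 2.2. That's 3.8 units closer together.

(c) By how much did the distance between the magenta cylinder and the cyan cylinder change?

+0.8

The distance was about 4.6 in the first image and 5.4 in the second, so they moved 0.8 units further apart.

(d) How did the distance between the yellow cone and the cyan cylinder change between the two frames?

+1.8

They were about 3.7 units apart before and 5.5 after — 1.8 units further apart.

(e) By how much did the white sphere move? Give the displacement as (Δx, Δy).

(2.1, 2.3)

The white sphere was at about (2.2, 2.6) and moved to about (4.3, 4.9).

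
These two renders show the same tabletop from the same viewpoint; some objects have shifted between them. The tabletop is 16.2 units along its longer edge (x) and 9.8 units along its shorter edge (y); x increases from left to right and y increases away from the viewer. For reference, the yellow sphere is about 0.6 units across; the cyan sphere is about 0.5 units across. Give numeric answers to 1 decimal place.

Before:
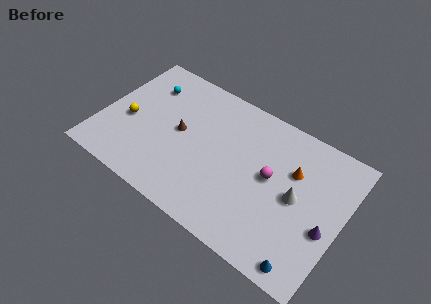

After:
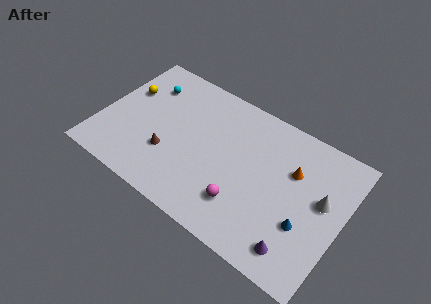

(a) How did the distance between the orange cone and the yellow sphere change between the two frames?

+0.3

Before: roughly 11.1 units apart; after: 11.4. That's 0.3 units further apart.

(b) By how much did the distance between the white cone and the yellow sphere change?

+2.1

Before: roughly 11.4 units apart; after: 13.5. That's 2.1 units further apart.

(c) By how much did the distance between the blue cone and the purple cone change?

-1.2

They were about 3.0 units apart before and 1.8 after — 1.2 units closer together.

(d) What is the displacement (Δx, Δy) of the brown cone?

(-0.4, -1.9)

The brown cone started near (5.2, 5.1) and ended near (4.8, 3.2).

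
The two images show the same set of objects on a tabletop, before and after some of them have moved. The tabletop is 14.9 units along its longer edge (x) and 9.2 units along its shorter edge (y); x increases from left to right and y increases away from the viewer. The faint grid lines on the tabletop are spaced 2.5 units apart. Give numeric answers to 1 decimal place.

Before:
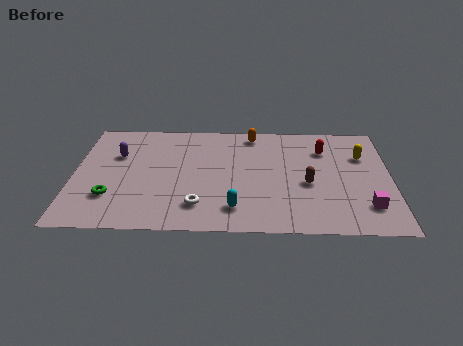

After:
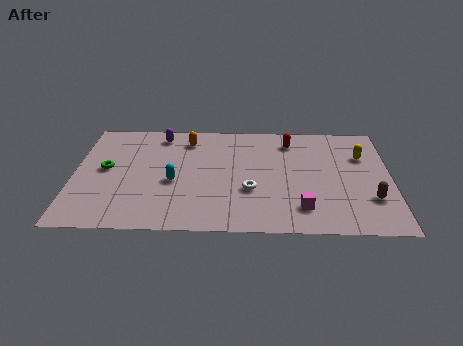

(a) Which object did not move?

the yellow capsule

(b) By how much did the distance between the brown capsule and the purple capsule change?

+1.9

The distance was about 9.3 in the first image and 11.2 in the second, so they moved 1.9 units further apart.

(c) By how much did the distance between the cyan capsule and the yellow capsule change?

+1.7

The distance was about 7.5 in the first image and 9.2 in the second, so they moved 1.7 units further apart.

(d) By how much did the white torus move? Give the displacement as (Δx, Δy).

(2.4, 1.3)

The white torus was at about (5.9, 2.0) and moved to about (8.3, 3.3).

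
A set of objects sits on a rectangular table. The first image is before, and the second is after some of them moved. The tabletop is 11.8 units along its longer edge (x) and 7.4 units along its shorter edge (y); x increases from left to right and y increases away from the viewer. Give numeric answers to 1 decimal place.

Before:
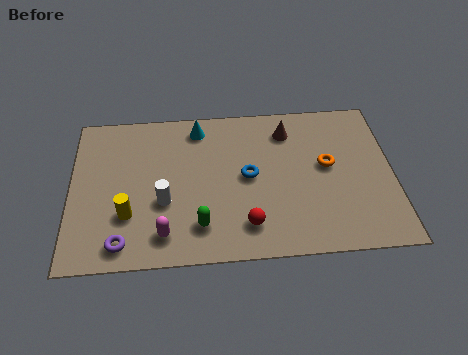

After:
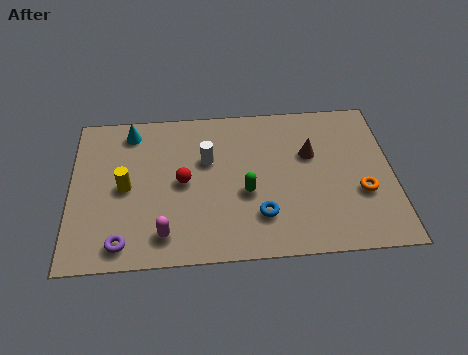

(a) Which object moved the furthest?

the red sphere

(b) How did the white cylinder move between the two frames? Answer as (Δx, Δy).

(1.6, 1.9)

From the two frames, the white cylinder sits at roughly (3.4, 2.8) before and (5.0, 4.7) after.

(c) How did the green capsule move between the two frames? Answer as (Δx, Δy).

(1.7, 1.4)

From the two frames, the green capsule sits at roughly (4.7, 1.6) before and (6.4, 3.0) after.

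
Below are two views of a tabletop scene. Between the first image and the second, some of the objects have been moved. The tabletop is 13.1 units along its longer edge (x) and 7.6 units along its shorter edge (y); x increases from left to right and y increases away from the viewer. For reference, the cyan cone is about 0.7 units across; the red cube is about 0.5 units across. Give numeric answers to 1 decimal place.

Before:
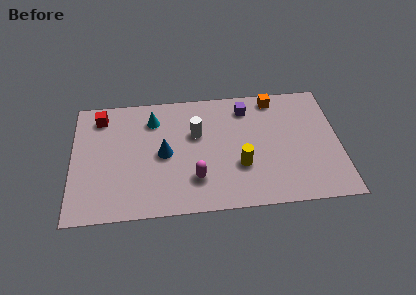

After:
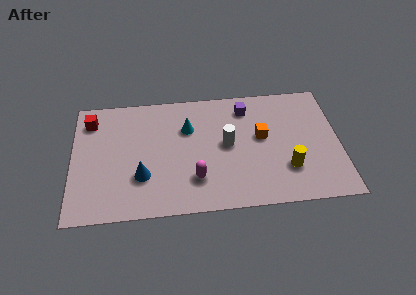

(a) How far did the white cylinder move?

1.7

From (6.1, 4.8) to (7.6, 4.0), the white cylinder covered √(1.5² + 0.8²) ≈ 1.7 units.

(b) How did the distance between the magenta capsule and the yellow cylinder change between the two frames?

+2.2

Before: roughly 2.3 units apart; after: 4.5. That's 2.2 units further apart.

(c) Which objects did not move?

the magenta capsule and the purple cube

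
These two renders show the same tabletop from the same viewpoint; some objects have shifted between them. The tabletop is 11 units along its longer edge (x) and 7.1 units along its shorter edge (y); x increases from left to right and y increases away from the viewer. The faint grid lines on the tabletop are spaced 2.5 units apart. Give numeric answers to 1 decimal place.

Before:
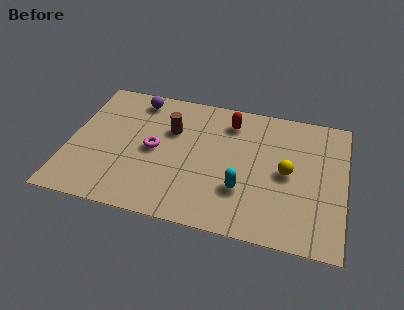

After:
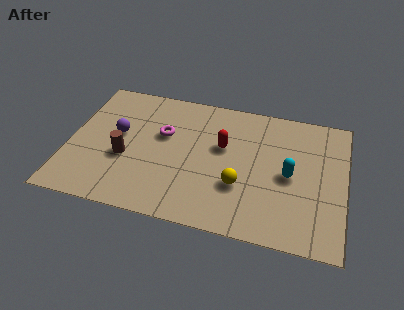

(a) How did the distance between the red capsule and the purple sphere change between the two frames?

+0.4

Before: roughly 3.8 units apart; after: 4.2. That's 0.4 units further apart.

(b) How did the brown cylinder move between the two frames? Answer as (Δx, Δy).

(-1.7, -1.9)

From the two frames, the brown cylinder sits at roughly (4.0, 4.7) before and (2.3, 2.8) after.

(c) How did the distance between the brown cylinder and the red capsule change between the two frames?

+1.6

The distance was about 2.5 in the first image and 4.1 in the second, so they moved 1.6 units further apart.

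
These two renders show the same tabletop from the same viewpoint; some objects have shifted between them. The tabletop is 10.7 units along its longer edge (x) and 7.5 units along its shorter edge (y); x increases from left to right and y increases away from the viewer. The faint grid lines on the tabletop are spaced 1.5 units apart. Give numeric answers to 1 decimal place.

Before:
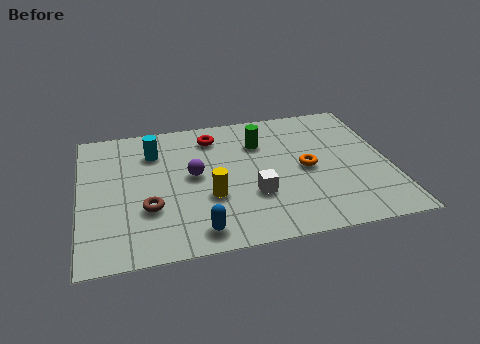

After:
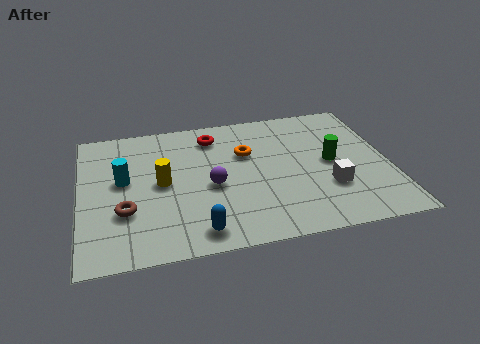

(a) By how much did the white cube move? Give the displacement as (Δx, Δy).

(2.6, -0.1)

The white cube was at about (5.9, 2.5) and moved to about (8.5, 2.4).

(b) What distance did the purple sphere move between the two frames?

0.9

From (3.9, 4.0) to (4.5, 3.3), the purple sphere covered √(0.6² + 0.7²) ≈ 0.9 units.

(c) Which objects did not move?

the red torus and the blue capsule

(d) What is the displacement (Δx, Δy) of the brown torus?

(-0.8, 0.0)

The brown torus started near (2.3, 2.5) and ended near (1.5, 2.5).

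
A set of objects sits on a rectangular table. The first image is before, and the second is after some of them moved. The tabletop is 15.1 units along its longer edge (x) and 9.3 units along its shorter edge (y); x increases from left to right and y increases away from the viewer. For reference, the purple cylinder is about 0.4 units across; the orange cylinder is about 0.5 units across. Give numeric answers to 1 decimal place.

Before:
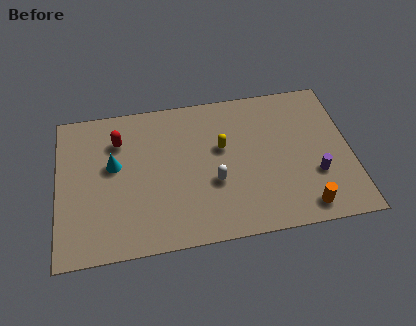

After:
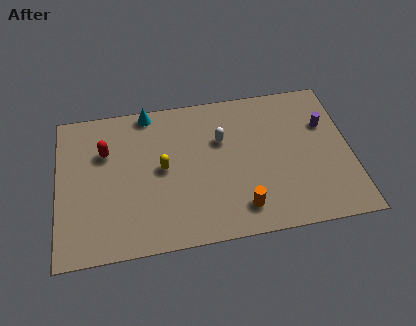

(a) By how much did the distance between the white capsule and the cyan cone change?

-1.0

The distance was about 5.4 in the first image and 4.4 in the second, so they moved 1.0 units closer together.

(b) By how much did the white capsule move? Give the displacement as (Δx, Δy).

(0.5, 2.6)

The white capsule started near (8.0, 3.5) and ended near (8.5, 6.1).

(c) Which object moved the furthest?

the cyan cone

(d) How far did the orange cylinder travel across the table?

3.2

The orange cylinder moved from about (12.5, 1.2) to (9.3, 1.7), a distance of √(3.2² + 0.5²) ≈ 3.2.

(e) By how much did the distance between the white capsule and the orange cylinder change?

-0.6

They were about 5.1 units apart before and 4.5 after — 0.6 units closer together.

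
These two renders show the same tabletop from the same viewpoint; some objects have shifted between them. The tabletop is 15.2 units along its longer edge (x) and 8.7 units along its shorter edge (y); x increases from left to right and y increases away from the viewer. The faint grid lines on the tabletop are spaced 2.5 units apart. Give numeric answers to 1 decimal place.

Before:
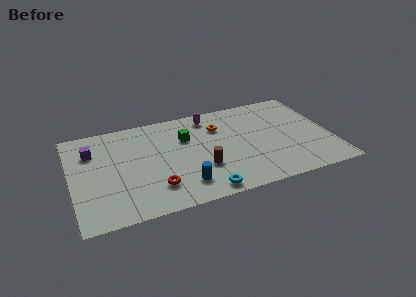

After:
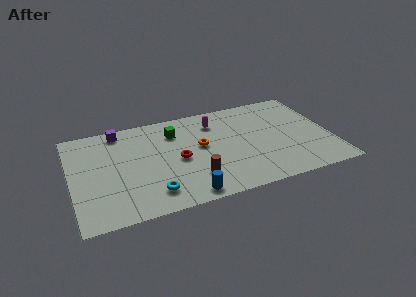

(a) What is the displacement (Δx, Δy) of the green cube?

(-0.6, 0.7)

From the two frames, the green cube sits at roughly (6.8, 5.9) before and (6.2, 6.6) after.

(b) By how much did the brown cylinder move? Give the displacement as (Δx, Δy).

(-0.5, -0.7)

The brown cylinder was at about (7.5, 2.9) and moved to about (7.0, 2.2).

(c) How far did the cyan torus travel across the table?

3.0

The cyan torus was near (7.4, 0.9) before and (4.5, 1.7) after, so it travelled √(2.9² + 0.8²) ≈ 3.0 units.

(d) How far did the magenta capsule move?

0.7

The magenta capsule moved from about (8.3, 7.4) to (8.6, 6.8), a distance of √(0.3² + 0.6²) ≈ 0.7.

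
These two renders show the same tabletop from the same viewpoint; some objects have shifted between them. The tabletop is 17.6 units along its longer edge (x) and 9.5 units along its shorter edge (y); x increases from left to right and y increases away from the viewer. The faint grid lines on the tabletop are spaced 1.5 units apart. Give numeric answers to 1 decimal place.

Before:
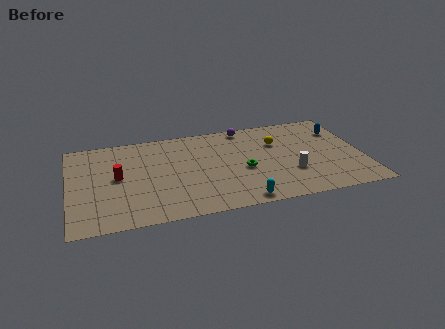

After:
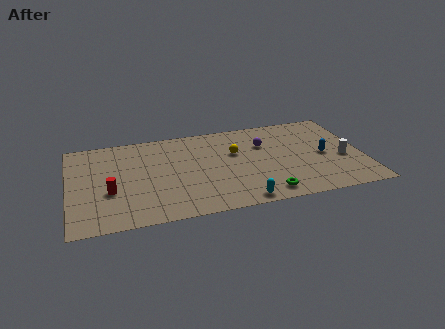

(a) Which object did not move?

the cyan capsule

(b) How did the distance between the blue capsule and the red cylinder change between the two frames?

-0.8

Before: roughly 13.7 units apart; after: 12.9. That's 0.8 units closer together.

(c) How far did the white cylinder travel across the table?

3.3

The white cylinder moved from about (13.2, 3.1) to (16.4, 3.9), a distance of √(3.2² + 0.8²) ≈ 3.3.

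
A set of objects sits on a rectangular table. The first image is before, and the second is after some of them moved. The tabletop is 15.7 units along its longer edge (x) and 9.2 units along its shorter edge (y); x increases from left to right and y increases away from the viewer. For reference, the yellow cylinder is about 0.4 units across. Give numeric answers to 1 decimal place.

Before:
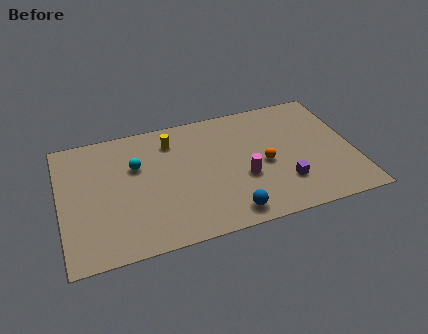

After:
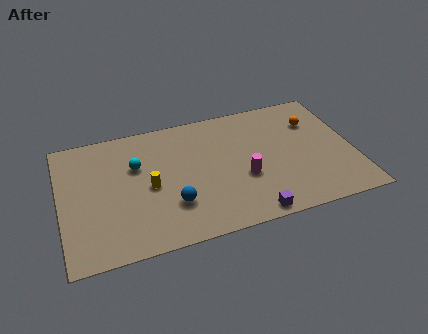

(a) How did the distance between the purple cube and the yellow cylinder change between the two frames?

-1.3

The distance was about 7.5 in the first image and 6.2 in the second, so they moved 1.3 units closer together.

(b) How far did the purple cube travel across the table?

2.6

From (11.8, 2.5) to (9.8, 0.8), the purple cube covered √(2.0² + 1.7²) ≈ 2.6 units.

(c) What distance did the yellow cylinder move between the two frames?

3.3

The yellow cylinder was near (6.1, 7.3) before and (4.7, 4.3) after, so it travelled √(1.4² + 3.0²) ≈ 3.3 units.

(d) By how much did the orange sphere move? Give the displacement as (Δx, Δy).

(2.9, 2.4)

The orange sphere started near (10.9, 4.2) and ended near (13.8, 6.6).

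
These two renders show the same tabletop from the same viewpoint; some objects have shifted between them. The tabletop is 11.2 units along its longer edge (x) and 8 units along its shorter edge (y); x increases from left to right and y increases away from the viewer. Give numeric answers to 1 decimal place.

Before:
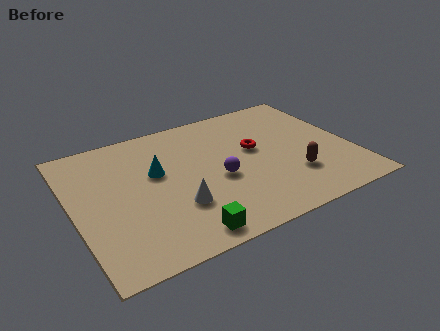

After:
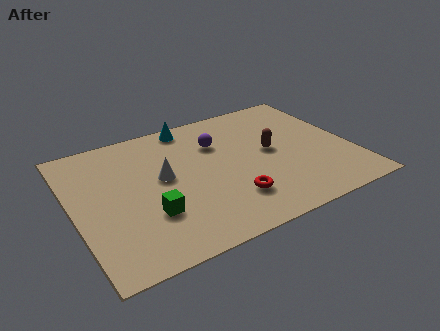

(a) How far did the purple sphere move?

2.2

The purple sphere was near (5.7, 3.4) before and (6.0, 5.6) after, so it travelled √(0.3² + 2.2²) ≈ 2.2 units.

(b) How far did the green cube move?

1.9

From (3.9, 0.9) to (2.8, 2.5), the green cube covered √(1.1² + 1.6²) ≈ 1.9 units.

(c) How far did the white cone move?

1.9

The white cone moved from about (3.9, 2.5) to (3.6, 4.4), a distance of √(0.3² + 1.9²) ≈ 1.9.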